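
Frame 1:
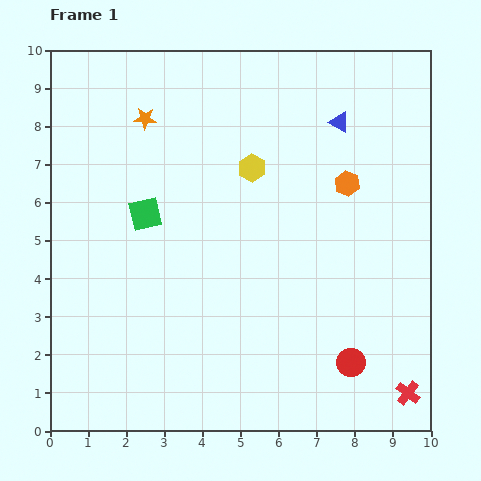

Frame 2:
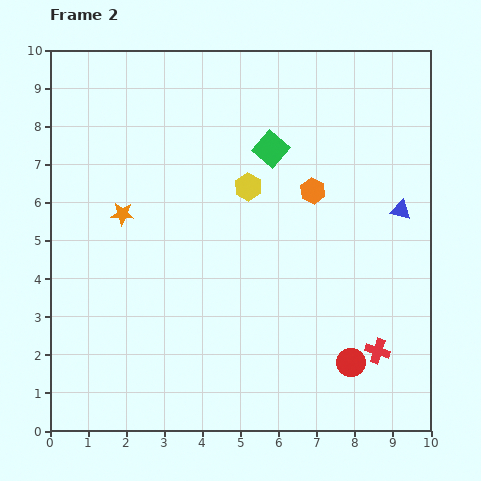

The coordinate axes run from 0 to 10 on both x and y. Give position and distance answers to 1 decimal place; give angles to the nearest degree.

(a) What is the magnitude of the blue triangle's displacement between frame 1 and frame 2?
2.8

The blue triangle moved from (7.6, 8.1) to (9.2, 5.8), a distance of √(1.6² + 2.3²) ≈ 2.8.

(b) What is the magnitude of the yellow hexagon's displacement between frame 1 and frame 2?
0.5

The yellow hexagon moved from (5.3, 6.9) to (5.2, 6.4), a distance of √(0.1² + 0.5²) ≈ 0.5.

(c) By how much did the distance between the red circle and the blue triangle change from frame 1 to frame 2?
-2.1

Distance in frame 1: 6.3. Distance in frame 2: 4.2.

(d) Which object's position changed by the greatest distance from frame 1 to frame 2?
the green square

(moved 3.7; next 2.8)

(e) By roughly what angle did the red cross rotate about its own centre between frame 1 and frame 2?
20° counter-clockwise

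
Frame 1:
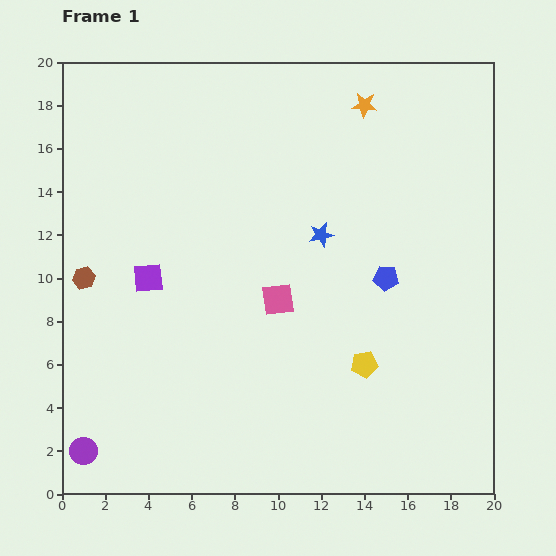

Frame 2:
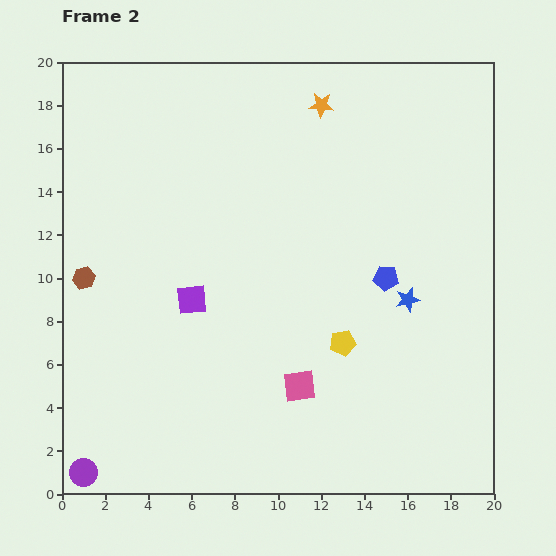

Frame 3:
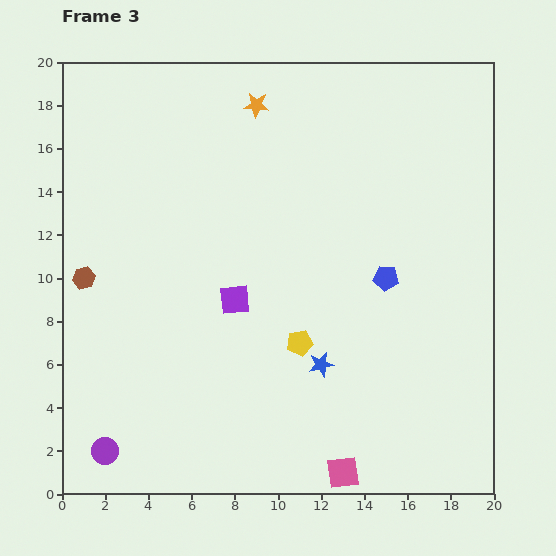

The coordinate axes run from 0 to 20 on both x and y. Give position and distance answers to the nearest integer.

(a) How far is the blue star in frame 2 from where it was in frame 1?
5

The blue star moved from (12, 12) to (16, 9), a distance of √(4² + 3²) ≈ 5.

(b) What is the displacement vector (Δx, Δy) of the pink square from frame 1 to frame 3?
(3, -8)

The pink square was at (10, 9) in frame 1 and (13, 1) in frame 3.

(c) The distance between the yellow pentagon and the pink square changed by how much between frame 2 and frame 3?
+3

Distance in frame 2: 3. Distance in frame 3: 6.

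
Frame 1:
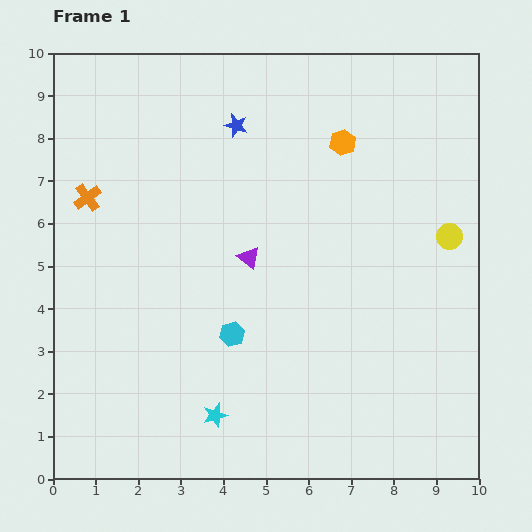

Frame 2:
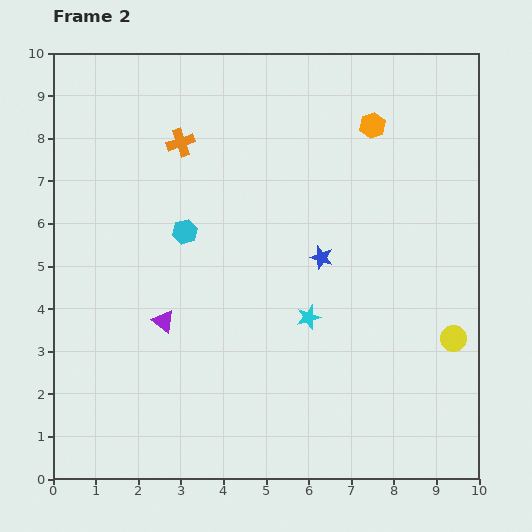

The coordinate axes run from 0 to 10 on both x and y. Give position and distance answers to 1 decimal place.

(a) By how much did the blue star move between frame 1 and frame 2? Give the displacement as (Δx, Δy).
(2.0, -3.1)

The blue star was at (4.3, 8.3) in frame 1 and (6.3, 5.2) in frame 2.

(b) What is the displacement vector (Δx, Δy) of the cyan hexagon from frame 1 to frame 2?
(-1.1, 2.4)

The cyan hexagon was at (4.2, 3.4) in frame 1 and (3.1, 5.8) in frame 2.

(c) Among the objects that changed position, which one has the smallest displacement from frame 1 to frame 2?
the orange hexagon

(moved 0.8)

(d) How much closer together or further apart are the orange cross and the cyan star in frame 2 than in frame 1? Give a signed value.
-0.8

Distance in frame 1: 5.9. Distance in frame 2: 5.1.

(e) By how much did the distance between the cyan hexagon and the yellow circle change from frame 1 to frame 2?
+1.2

Distance in frame 1: 5.6. Distance in frame 2: 6.8.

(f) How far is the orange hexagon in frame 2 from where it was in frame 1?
0.8

The orange hexagon moved from (6.8, 7.9) to (7.5, 8.3), a distance of √(0.7² + 0.4²) ≈ 0.8.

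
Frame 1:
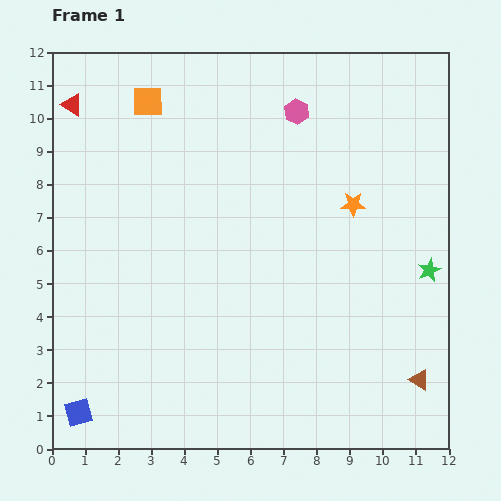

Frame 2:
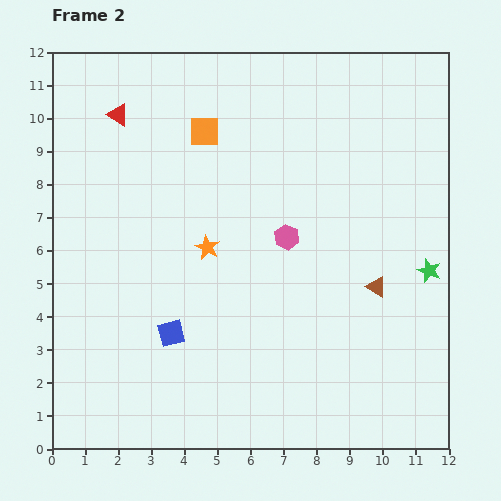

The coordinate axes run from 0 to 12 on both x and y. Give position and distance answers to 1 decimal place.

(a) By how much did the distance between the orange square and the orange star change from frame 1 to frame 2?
-3.4

Distance in frame 1: 6.9. Distance in frame 2: 3.5.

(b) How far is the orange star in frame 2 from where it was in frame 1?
4.6

The orange star moved from (9.1, 7.4) to (4.7, 6.1), a distance of √(4.4² + 1.3²) ≈ 4.6.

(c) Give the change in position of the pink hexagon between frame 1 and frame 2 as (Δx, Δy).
(-0.3, -3.8)

The pink hexagon was at (7.4, 10.2) in frame 1 and (7.1, 6.4) in frame 2.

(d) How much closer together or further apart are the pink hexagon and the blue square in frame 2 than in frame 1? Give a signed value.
-6.7

Distance in frame 1: 11.2. Distance in frame 2: 4.5.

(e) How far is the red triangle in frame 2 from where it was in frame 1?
1.4

The red triangle moved from (0.6, 10.4) to (2.0, 10.1), a distance of √(1.4² + 0.3²) ≈ 1.4.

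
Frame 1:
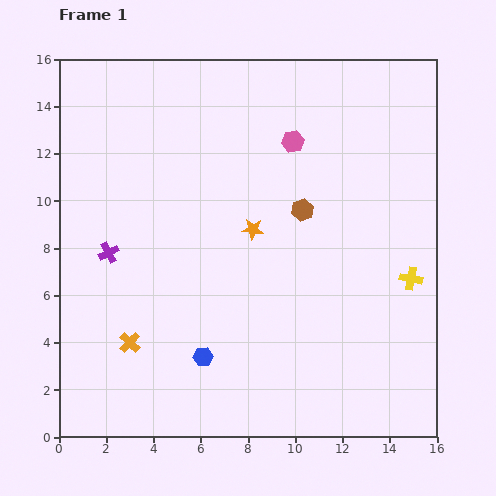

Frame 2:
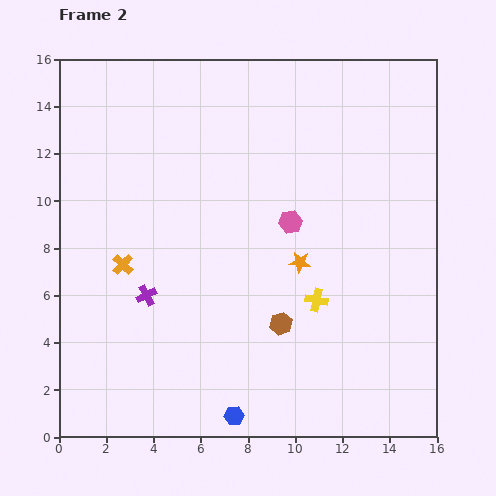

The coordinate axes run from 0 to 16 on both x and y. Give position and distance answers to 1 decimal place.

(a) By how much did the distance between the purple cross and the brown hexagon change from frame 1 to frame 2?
-2.6

Distance in frame 1: 8.4. Distance in frame 2: 5.8.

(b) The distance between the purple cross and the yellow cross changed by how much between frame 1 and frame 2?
-5.6

Distance in frame 1: 12.8. Distance in frame 2: 7.2.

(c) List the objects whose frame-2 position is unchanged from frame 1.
none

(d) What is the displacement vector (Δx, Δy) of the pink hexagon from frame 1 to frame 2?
(-0.1, -3.4)

The pink hexagon was at (9.9, 12.5) in frame 1 and (9.8, 9.1) in frame 2.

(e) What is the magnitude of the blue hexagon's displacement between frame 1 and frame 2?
2.8

The blue hexagon moved from (6.1, 3.4) to (7.4, 0.9), a distance of √(1.3² + 2.5²) ≈ 2.8.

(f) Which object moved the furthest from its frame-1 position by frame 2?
the brown hexagon

(moved 4.9; next 4.1)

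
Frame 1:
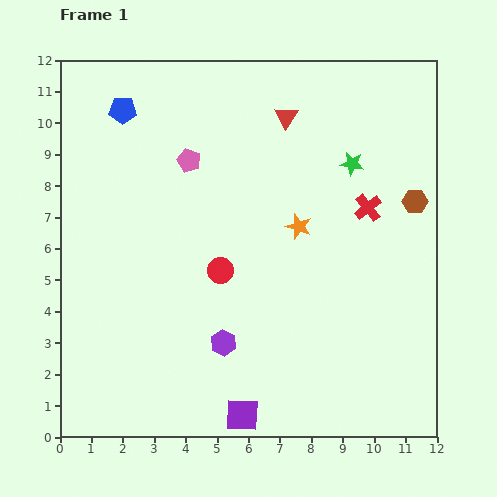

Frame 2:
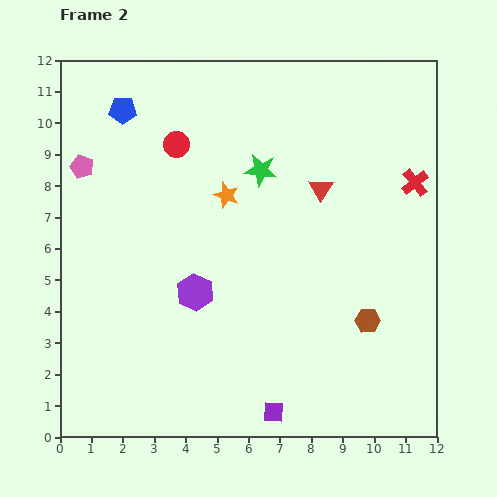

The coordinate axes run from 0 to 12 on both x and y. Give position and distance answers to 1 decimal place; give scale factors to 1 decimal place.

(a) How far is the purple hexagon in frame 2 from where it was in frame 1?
1.8

The purple hexagon moved from (5.2, 3.0) to (4.3, 4.6), a distance of √(0.9² + 1.6²) ≈ 1.8.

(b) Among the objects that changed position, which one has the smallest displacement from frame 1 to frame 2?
the purple square

(moved 1.0)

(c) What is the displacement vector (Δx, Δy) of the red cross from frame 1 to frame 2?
(1.5, 0.8)

The red cross was at (9.8, 7.3) in frame 1 and (11.3, 8.1) in frame 2.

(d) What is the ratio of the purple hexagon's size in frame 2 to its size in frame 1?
1.4×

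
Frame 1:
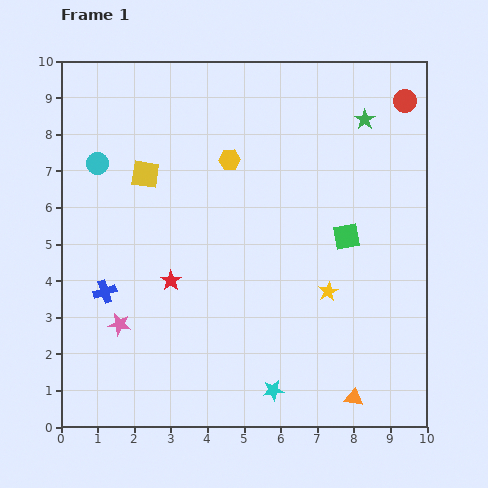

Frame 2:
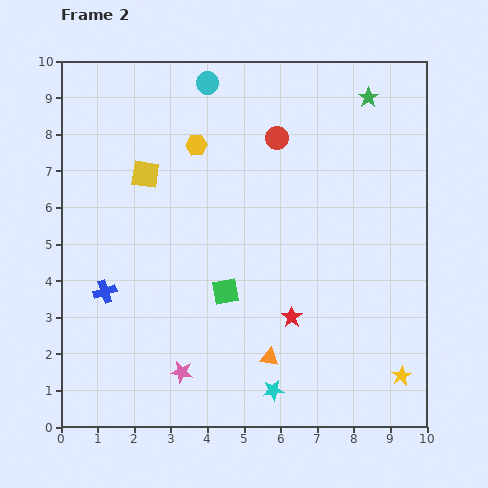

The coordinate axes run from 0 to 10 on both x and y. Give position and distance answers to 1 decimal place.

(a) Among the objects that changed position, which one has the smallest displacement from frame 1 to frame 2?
the green star

(moved 0.6)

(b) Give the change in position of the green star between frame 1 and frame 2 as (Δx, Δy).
(0.1, 0.6)

The green star was at (8.3, 8.4) in frame 1 and (8.4, 9.0) in frame 2.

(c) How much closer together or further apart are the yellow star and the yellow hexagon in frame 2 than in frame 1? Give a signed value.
+3.9

Distance in frame 1: 4.5. Distance in frame 2: 8.4.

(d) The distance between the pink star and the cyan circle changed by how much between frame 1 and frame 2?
+3.5

Distance in frame 1: 4.4. Distance in frame 2: 7.9.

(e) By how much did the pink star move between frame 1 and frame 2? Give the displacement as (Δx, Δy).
(1.7, -1.3)

The pink star was at (1.6, 2.8) in frame 1 and (3.3, 1.5) in frame 2.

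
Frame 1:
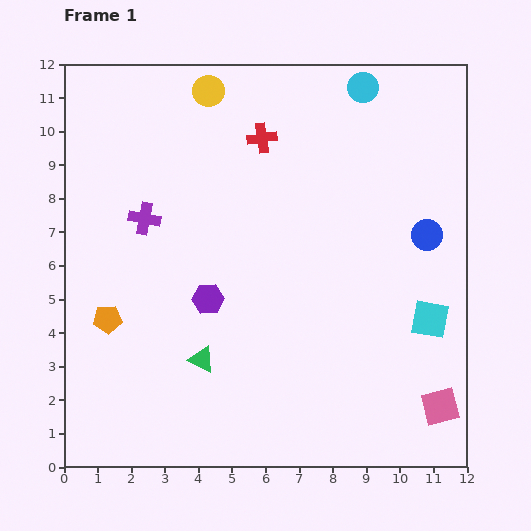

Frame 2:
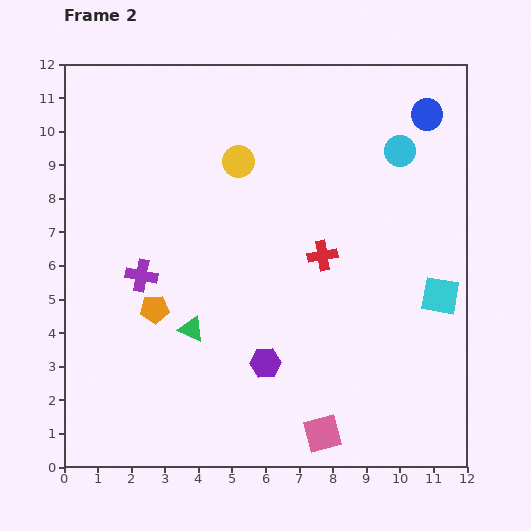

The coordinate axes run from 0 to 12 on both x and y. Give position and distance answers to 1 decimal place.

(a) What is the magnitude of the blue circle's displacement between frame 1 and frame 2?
3.6

The blue circle moved from (10.8, 6.9) to (10.8, 10.5), a distance of √(0.0² + 3.6²) ≈ 3.6.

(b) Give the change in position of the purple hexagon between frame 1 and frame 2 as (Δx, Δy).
(1.7, -1.9)

The purple hexagon was at (4.3, 5.0) in frame 1 and (6.0, 3.1) in frame 2.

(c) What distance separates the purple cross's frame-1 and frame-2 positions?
1.7

The purple cross moved from (2.4, 7.4) to (2.3, 5.7), a distance of √(0.1² + 1.7²) ≈ 1.7.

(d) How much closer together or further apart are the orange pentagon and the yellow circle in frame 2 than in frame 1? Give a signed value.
-2.3

Distance in frame 1: 7.4. Distance in frame 2: 5.1.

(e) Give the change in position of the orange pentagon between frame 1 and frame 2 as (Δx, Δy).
(1.4, 0.3)

The orange pentagon was at (1.3, 4.4) in frame 1 and (2.7, 4.7) in frame 2.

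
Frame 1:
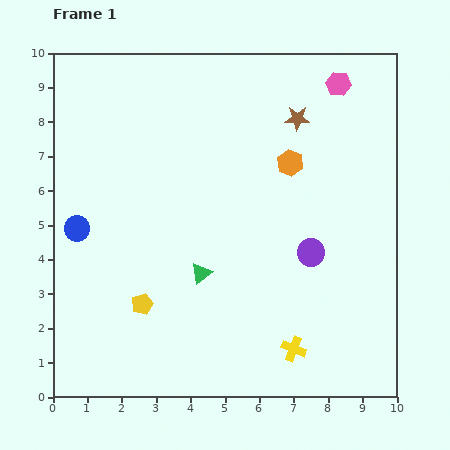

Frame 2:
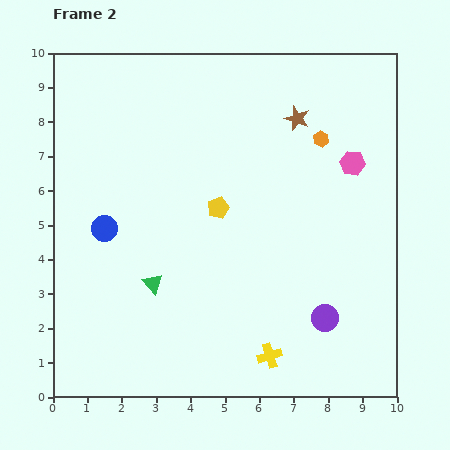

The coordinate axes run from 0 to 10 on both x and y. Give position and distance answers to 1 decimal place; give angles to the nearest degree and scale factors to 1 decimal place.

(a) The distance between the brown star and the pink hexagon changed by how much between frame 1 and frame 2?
+0.5

Distance in frame 1: 1.6. Distance in frame 2: 2.1.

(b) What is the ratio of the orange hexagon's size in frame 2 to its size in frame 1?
0.6×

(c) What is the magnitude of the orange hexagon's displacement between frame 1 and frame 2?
1.1

The orange hexagon moved from (6.9, 6.8) to (7.8, 7.5), a distance of √(0.9² + 0.7²) ≈ 1.1.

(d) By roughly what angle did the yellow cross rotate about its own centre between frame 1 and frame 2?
39° counter-clockwise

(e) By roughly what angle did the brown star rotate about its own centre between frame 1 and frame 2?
17° clockwise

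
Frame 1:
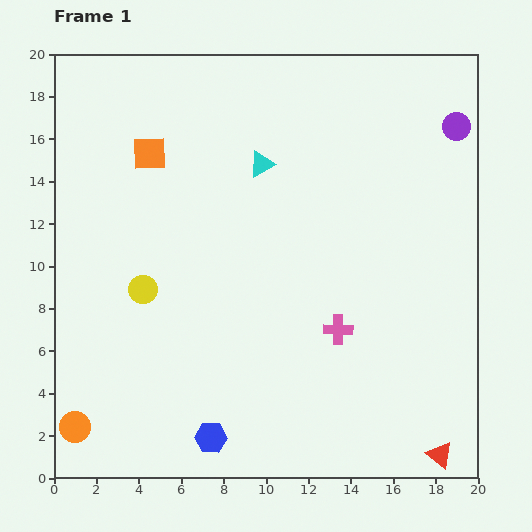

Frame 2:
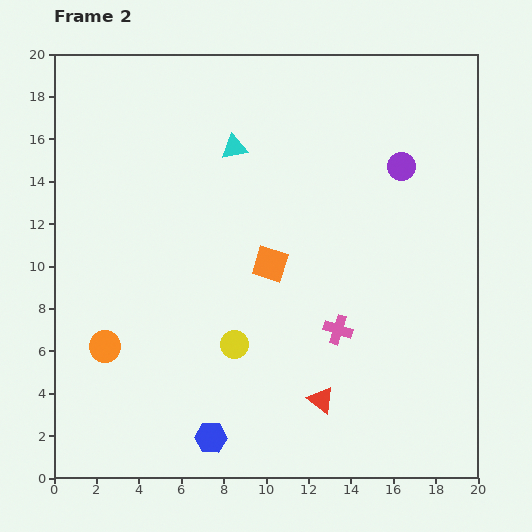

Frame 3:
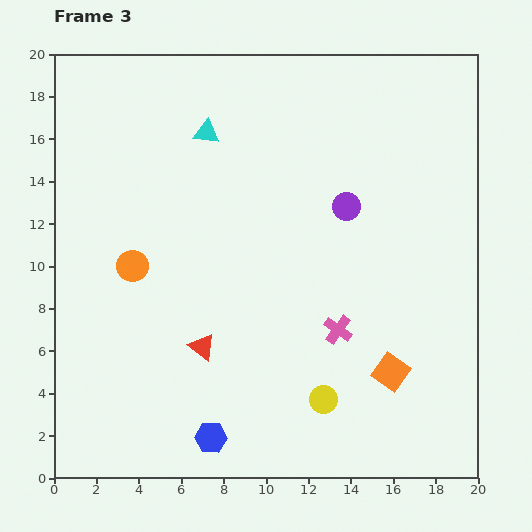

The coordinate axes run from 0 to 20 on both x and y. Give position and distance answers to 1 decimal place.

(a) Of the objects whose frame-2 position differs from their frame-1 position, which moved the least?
the cyan triangle

(moved 1.5)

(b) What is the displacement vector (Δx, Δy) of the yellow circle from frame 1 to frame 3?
(8.5, -5.2)

The yellow circle was at (4.2, 8.9) in frame 1 and (12.7, 3.7) in frame 3.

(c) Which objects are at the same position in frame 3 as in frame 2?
the blue hexagon, the pink cross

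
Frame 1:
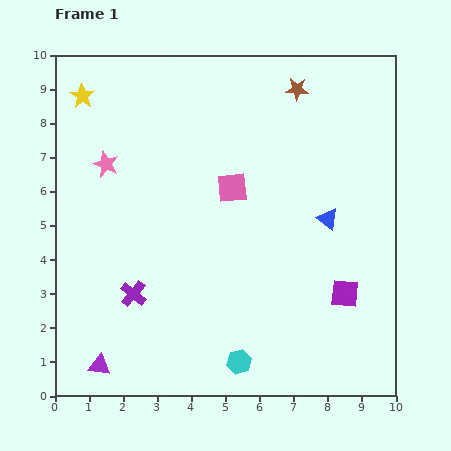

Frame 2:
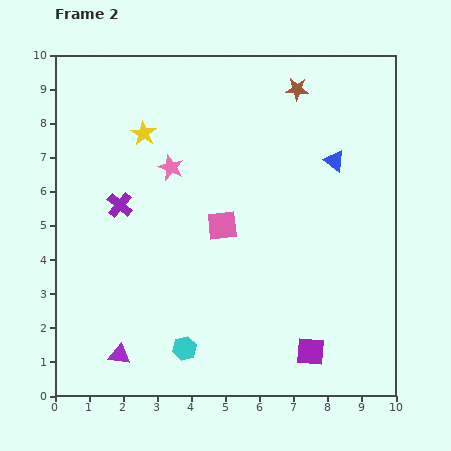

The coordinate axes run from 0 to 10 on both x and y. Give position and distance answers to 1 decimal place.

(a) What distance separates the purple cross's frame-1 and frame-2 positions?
2.6

The purple cross moved from (2.3, 3.0) to (1.9, 5.6), a distance of √(0.4² + 2.6²) ≈ 2.6.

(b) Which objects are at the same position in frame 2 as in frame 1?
the brown star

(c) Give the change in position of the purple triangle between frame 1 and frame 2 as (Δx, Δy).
(0.6, 0.3)

The purple triangle was at (1.3, 0.9) in frame 1 and (1.9, 1.2) in frame 2.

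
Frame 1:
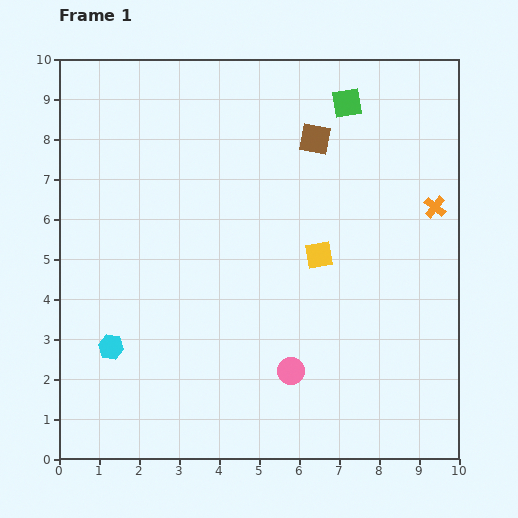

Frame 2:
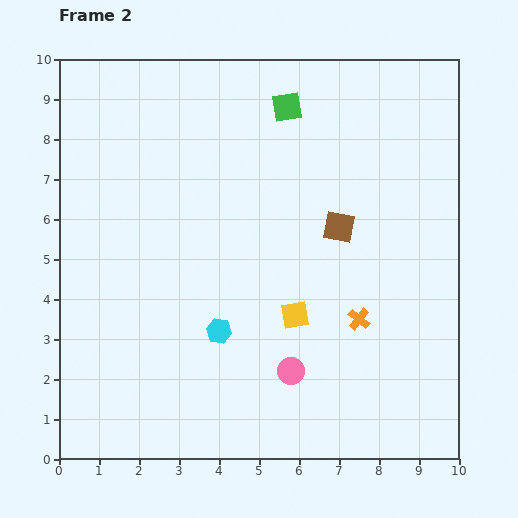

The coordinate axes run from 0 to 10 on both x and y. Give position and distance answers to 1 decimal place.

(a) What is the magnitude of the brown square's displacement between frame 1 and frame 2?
2.3

The brown square moved from (6.4, 8.0) to (7.0, 5.8), a distance of √(0.6² + 2.2²) ≈ 2.3.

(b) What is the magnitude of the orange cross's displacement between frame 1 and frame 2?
3.4

The orange cross moved from (9.4, 6.3) to (7.5, 3.5), a distance of √(1.9² + 2.8²) ≈ 3.4.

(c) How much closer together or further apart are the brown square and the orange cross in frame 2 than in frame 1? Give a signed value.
-1.0

Distance in frame 1: 3.4. Distance in frame 2: 2.4.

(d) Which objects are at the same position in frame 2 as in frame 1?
the pink circle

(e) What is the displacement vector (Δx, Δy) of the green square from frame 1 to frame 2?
(-1.5, -0.1)

The green square was at (7.2, 8.9) in frame 1 and (5.7, 8.8) in frame 2.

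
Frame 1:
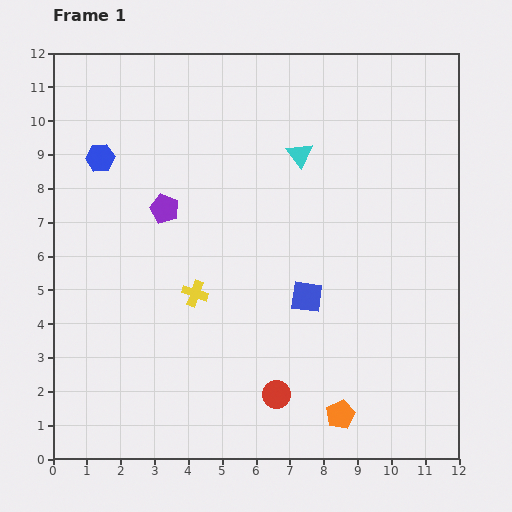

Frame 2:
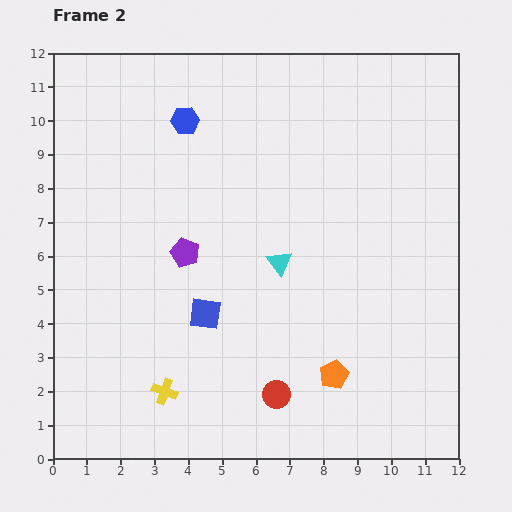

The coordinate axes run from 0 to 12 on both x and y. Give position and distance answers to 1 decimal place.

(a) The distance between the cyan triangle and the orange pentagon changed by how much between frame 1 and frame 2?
-4.1

Distance in frame 1: 7.8. Distance in frame 2: 3.7.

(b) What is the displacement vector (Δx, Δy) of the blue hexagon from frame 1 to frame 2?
(2.5, 1.1)

The blue hexagon was at (1.4, 8.9) in frame 1 and (3.9, 10.0) in frame 2.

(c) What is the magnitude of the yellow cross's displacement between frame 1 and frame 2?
3.0

The yellow cross moved from (4.2, 4.9) to (3.3, 2.0), a distance of √(0.9² + 2.9²) ≈ 3.0.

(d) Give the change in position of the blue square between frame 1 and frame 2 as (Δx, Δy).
(-3.0, -0.5)

The blue square was at (7.5, 4.8) in frame 1 and (4.5, 4.3) in frame 2.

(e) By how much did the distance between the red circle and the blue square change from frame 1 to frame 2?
+0.2

Distance in frame 1: 3.0. Distance in frame 2: 3.2.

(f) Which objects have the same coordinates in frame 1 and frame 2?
the red circle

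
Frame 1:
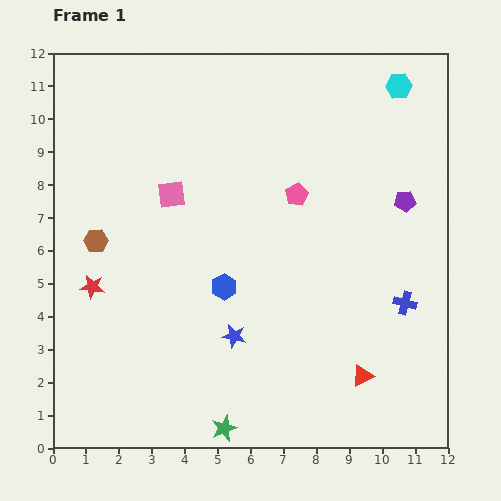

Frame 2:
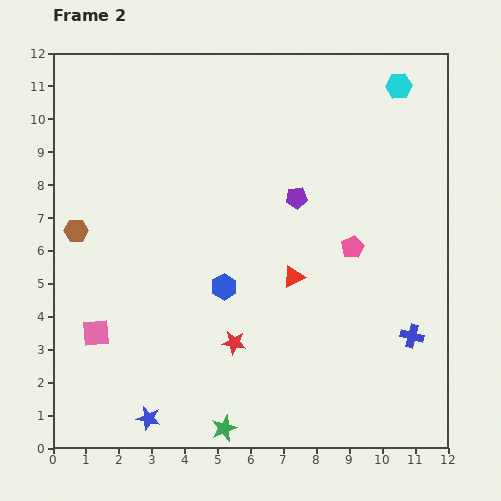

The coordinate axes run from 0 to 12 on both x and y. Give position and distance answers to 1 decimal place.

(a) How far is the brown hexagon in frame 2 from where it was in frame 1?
0.7

The brown hexagon moved from (1.3, 6.3) to (0.7, 6.6), a distance of √(0.6² + 0.3²) ≈ 0.7.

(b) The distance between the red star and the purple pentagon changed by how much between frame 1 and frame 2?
-5.0

Distance in frame 1: 9.8. Distance in frame 2: 4.8.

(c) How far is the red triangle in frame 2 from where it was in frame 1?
3.7

The red triangle moved from (9.4, 2.2) to (7.3, 5.2), a distance of √(2.1² + 3.0²) ≈ 3.7.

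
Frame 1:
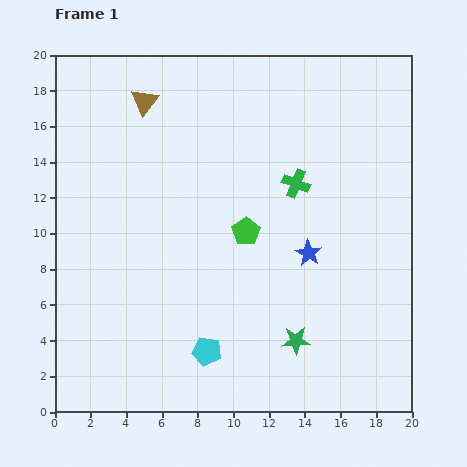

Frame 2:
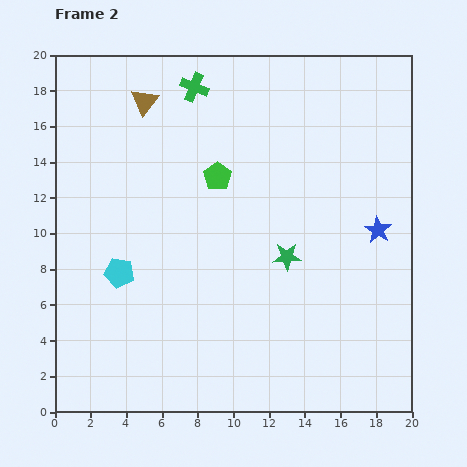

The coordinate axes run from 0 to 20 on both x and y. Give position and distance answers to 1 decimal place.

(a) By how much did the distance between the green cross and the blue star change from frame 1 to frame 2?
+9.0

Distance in frame 1: 4.0. Distance in frame 2: 13.0.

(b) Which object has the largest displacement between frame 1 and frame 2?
the green cross

(moved 7.9; next 6.6)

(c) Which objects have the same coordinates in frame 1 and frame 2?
the brown triangle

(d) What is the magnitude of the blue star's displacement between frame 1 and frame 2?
4.1

The blue star moved from (14.2, 8.9) to (18.1, 10.2), a distance of √(3.9² + 1.3²) ≈ 4.1.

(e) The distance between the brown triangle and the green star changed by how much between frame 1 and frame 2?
-4.1

Distance in frame 1: 15.9. Distance in frame 2: 11.8.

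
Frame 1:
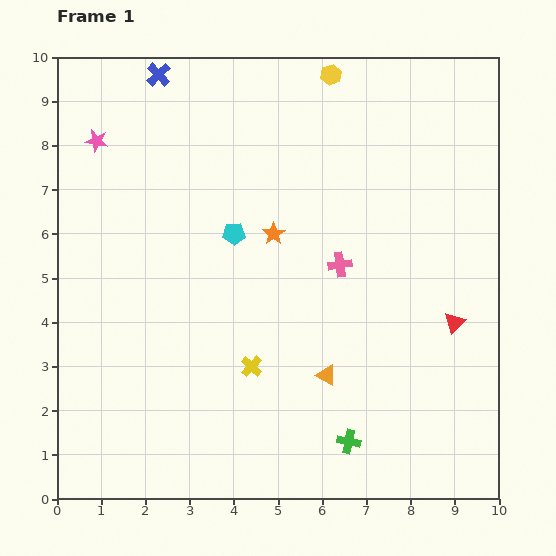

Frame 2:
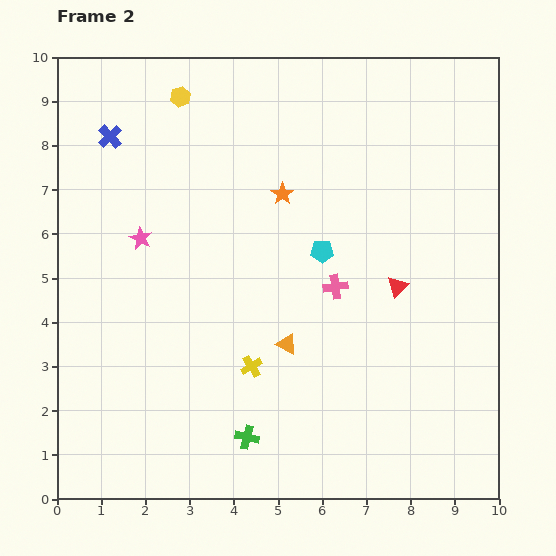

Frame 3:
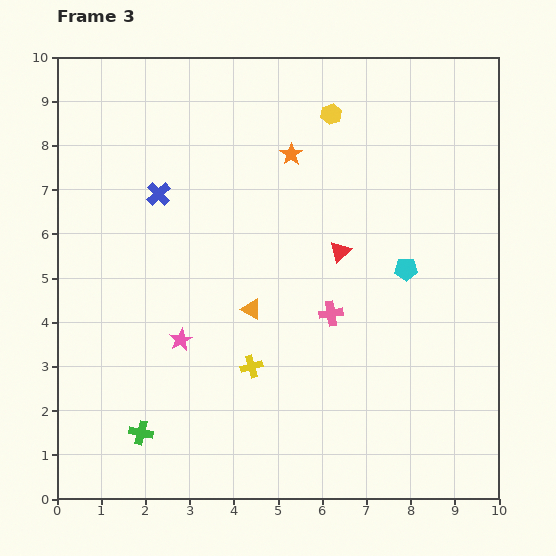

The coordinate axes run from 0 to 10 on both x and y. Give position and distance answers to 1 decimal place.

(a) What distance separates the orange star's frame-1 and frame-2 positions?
0.9

The orange star moved from (4.9, 6.0) to (5.1, 6.9), a distance of √(0.2² + 0.9²) ≈ 0.9.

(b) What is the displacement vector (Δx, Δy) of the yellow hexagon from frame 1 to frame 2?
(-3.4, -0.5)

The yellow hexagon was at (6.2, 9.6) in frame 1 and (2.8, 9.1) in frame 2.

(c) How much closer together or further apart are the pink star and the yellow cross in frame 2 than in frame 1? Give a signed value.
-2.4

Distance in frame 1: 6.2. Distance in frame 2: 3.8.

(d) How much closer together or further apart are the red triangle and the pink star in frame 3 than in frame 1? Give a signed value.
-5.0

Distance in frame 1: 9.1. Distance in frame 3: 4.1.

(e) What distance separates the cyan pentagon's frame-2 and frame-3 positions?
1.9

The cyan pentagon moved from (6.0, 5.6) to (7.9, 5.2), a distance of √(1.9² + 0.4²) ≈ 1.9.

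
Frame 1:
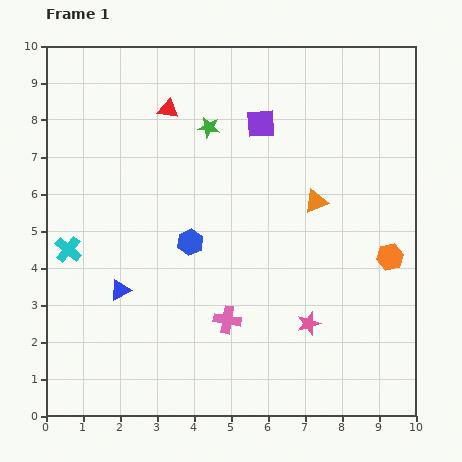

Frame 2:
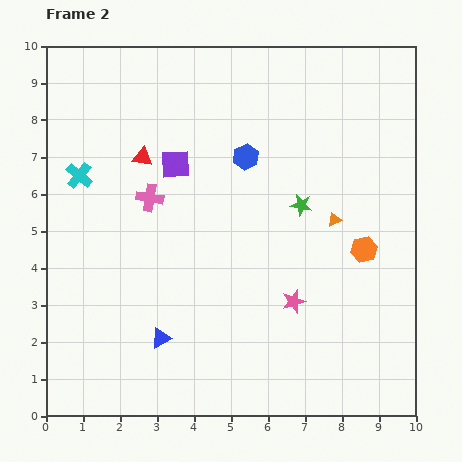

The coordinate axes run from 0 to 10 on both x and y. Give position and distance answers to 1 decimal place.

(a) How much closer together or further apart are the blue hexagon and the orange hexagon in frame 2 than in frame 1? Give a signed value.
-1.3

Distance in frame 1: 5.4. Distance in frame 2: 4.1.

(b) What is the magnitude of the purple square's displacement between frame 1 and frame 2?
2.5

The purple square moved from (5.8, 7.9) to (3.5, 6.8), a distance of √(2.3² + 1.1²) ≈ 2.5.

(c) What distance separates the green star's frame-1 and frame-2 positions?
3.3

The green star moved from (4.4, 7.8) to (6.9, 5.7), a distance of √(2.5² + 2.1²) ≈ 3.3.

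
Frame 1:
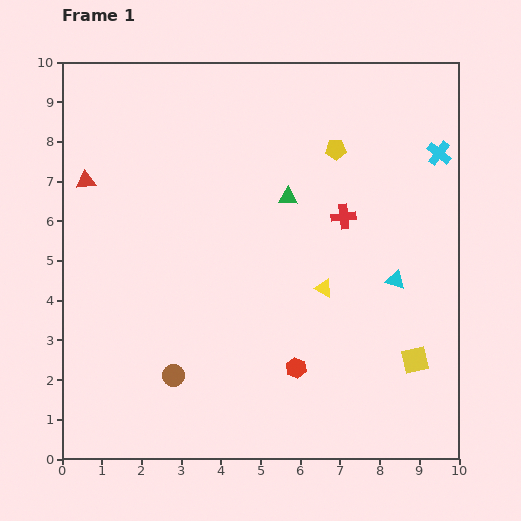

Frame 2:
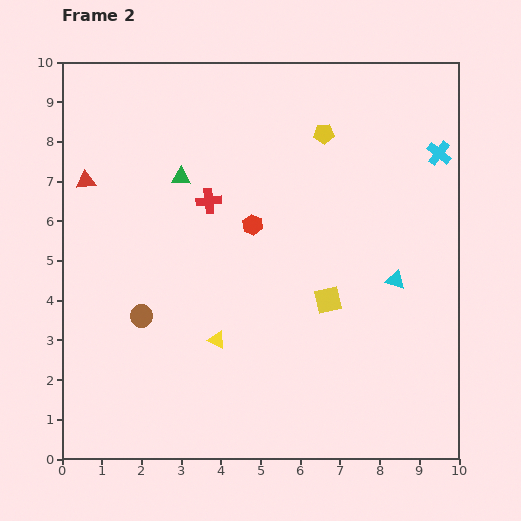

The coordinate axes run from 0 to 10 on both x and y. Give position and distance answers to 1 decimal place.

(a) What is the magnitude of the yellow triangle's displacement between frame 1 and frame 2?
3.0

The yellow triangle moved from (6.6, 4.3) to (3.9, 3.0), a distance of √(2.7² + 1.3²) ≈ 3.0.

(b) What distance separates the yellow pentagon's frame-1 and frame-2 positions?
0.5

The yellow pentagon moved from (6.9, 7.8) to (6.6, 8.2), a distance of √(0.3² + 0.4²) ≈ 0.5.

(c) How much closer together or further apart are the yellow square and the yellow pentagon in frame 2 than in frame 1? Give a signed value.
-1.5

Distance in frame 1: 5.7. Distance in frame 2: 4.2.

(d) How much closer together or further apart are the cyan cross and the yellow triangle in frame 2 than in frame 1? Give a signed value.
+2.8

Distance in frame 1: 4.5. Distance in frame 2: 7.3.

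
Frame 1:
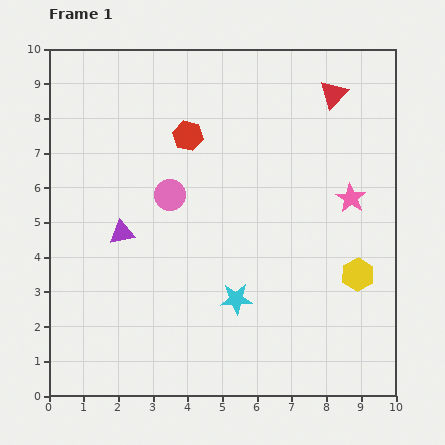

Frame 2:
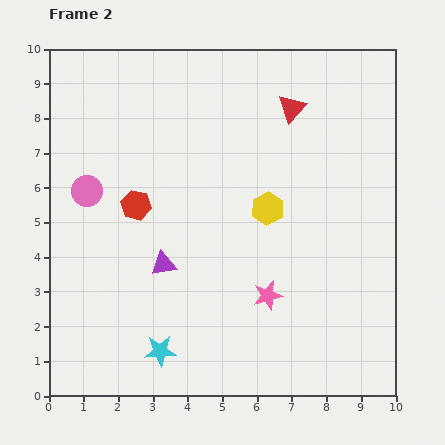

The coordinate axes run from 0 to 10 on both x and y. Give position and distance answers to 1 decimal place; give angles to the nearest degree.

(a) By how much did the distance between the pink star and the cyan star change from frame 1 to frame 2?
-0.9

Distance in frame 1: 4.4. Distance in frame 2: 3.5.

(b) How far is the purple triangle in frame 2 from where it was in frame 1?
1.5

The purple triangle moved from (2.1, 4.7) to (3.3, 3.8), a distance of √(1.2² + 0.9²) ≈ 1.5.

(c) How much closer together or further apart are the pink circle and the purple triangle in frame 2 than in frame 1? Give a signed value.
+1.2

Distance in frame 1: 1.8. Distance in frame 2: 3.0.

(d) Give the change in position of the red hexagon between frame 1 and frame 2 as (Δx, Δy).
(-1.5, -2.0)

The red hexagon was at (4.0, 7.5) in frame 1 and (2.5, 5.5) in frame 2.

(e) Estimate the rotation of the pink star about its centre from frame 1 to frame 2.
25° clockwise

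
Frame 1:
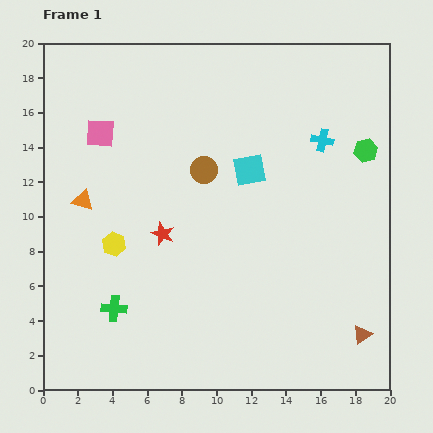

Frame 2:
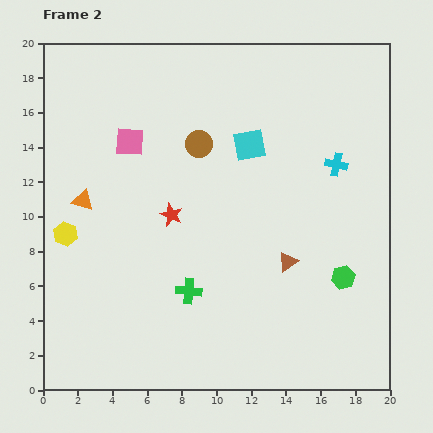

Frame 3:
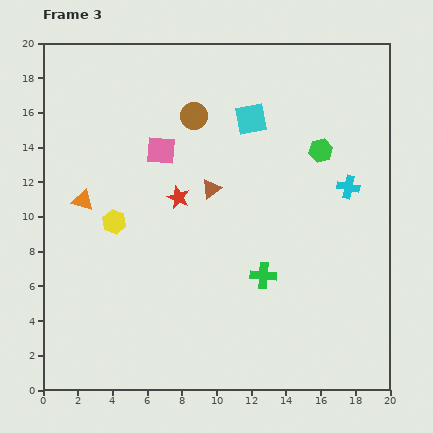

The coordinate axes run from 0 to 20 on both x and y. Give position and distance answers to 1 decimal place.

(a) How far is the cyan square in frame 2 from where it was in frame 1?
1.4

The cyan square moved from (11.9, 12.7) to (11.9, 14.1), a distance of √(0.0² + 1.4²) ≈ 1.4.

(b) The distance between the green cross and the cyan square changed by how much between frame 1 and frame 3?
-2.2

Distance in frame 1: 11.2. Distance in frame 3: 9.0.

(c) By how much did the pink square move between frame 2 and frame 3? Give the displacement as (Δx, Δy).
(1.8, -0.5)

The pink square was at (5.0, 14.3) in frame 2 and (6.8, 13.8) in frame 3.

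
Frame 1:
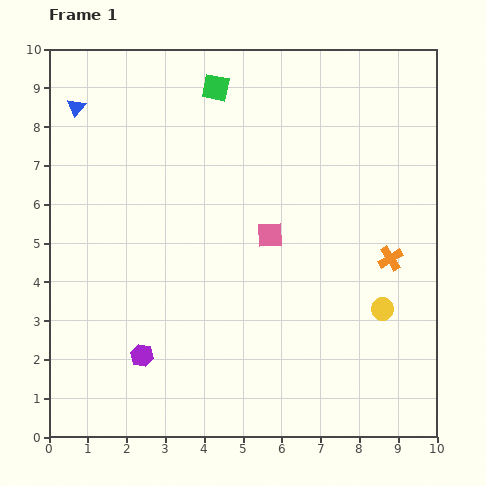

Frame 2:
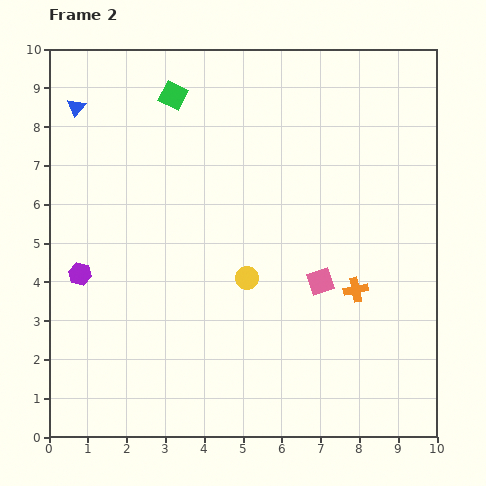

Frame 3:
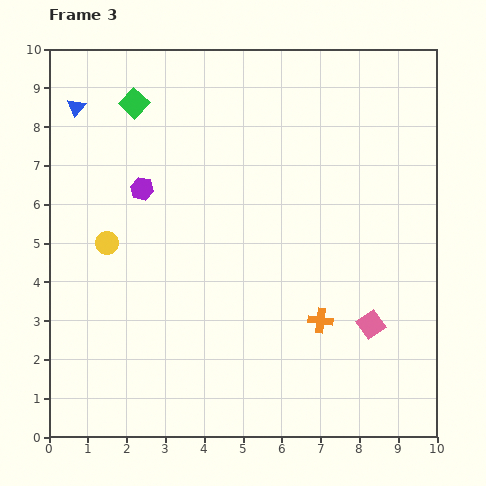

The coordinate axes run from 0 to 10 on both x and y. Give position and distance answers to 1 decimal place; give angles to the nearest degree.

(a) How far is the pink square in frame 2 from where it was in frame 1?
1.8

The pink square moved from (5.7, 5.2) to (7.0, 4.0), a distance of √(1.3² + 1.2²) ≈ 1.8.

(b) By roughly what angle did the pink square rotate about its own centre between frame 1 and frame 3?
33° counter-clockwise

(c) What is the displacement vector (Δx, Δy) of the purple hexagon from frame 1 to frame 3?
(0.0, 4.3)

The purple hexagon was at (2.4, 2.1) in frame 1 and (2.4, 6.4) in frame 3.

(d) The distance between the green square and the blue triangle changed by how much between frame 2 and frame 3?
-1.0

Distance in frame 2: 2.5. Distance in frame 3: 1.5.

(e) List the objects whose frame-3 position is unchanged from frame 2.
the blue triangle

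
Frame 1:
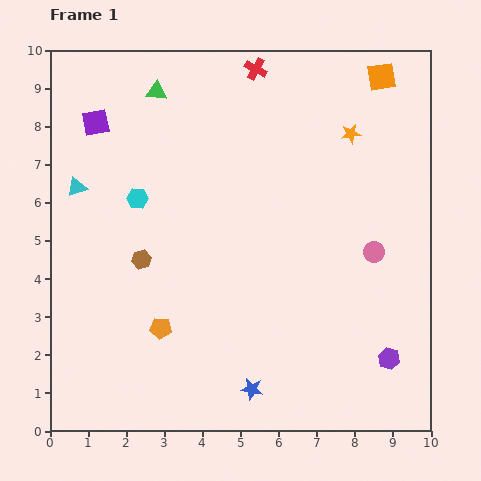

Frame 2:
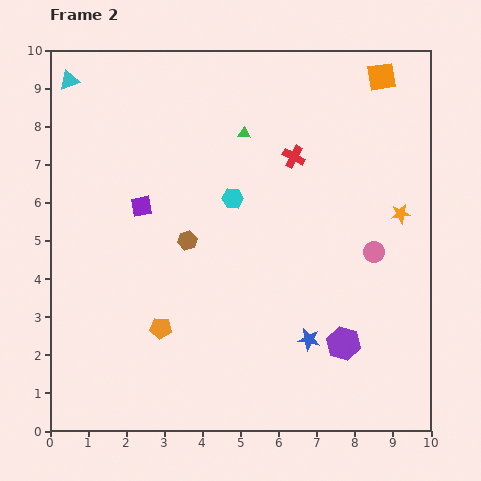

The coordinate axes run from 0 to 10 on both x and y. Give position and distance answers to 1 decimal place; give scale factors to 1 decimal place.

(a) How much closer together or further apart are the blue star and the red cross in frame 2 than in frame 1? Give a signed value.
-3.6

Distance in frame 1: 8.4. Distance in frame 2: 4.8.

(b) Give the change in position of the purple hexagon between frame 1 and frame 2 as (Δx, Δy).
(-1.2, 0.4)

The purple hexagon was at (8.9, 1.9) in frame 1 and (7.7, 2.3) in frame 2.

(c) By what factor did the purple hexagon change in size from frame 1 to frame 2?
1.5×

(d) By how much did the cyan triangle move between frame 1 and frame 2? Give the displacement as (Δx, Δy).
(-0.2, 2.8)

The cyan triangle was at (0.7, 6.4) in frame 1 and (0.5, 9.2) in frame 2.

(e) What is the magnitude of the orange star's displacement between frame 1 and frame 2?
2.5

The orange star moved from (7.9, 7.8) to (9.2, 5.7), a distance of √(1.3² + 2.1²) ≈ 2.5.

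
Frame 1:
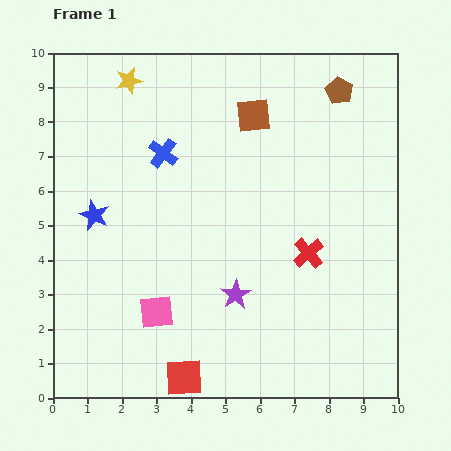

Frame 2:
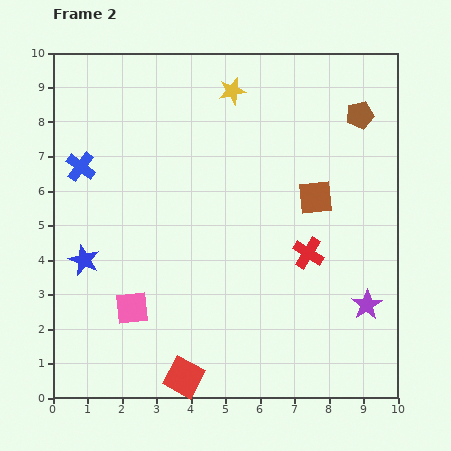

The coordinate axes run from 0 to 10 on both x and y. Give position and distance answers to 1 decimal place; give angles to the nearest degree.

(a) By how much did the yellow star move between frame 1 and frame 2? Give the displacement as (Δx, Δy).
(3.0, -0.3)

The yellow star was at (2.2, 9.2) in frame 1 and (5.2, 8.9) in frame 2.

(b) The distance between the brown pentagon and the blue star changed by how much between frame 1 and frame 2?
+1.0

Distance in frame 1: 8.0. Distance in frame 2: 9.0.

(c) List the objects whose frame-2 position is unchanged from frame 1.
the red cross, the red square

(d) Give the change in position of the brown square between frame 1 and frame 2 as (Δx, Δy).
(1.8, -2.4)

The brown square was at (5.8, 8.2) in frame 1 and (7.6, 5.8) in frame 2.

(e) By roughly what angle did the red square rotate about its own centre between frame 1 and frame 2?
31° clockwise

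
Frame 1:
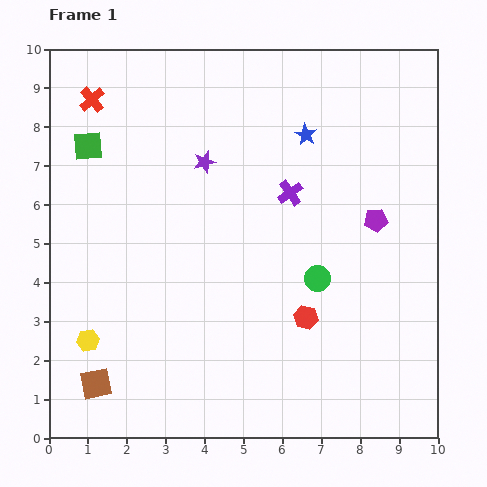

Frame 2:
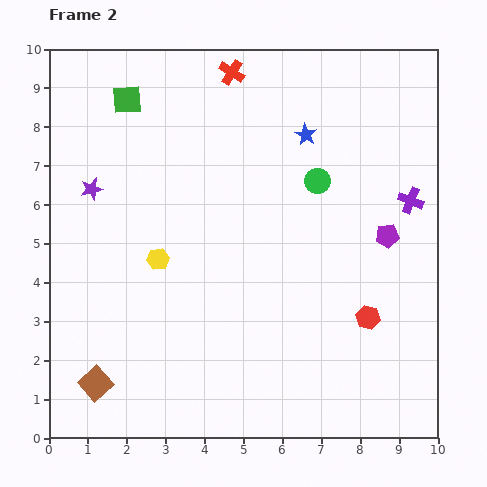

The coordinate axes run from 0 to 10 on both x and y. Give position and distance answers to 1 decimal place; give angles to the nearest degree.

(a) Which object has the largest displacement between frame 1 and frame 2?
the red cross

(moved 3.7; next 3.1)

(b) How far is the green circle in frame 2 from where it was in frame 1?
2.5

The green circle moved from (6.9, 4.1) to (6.9, 6.6), a distance of √(0.0² + 2.5²) ≈ 2.5.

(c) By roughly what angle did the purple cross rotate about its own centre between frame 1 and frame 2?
34° counter-clockwise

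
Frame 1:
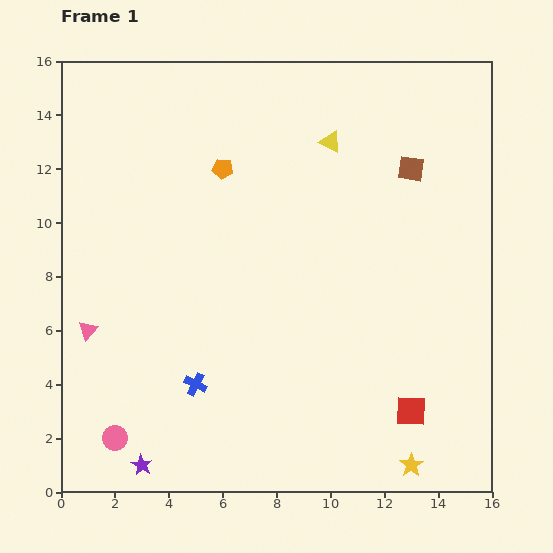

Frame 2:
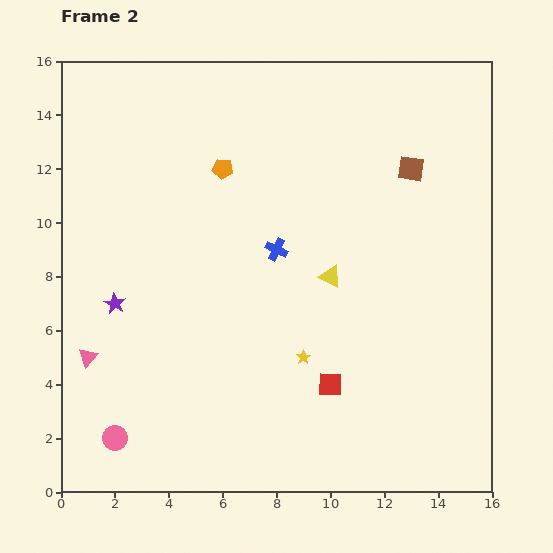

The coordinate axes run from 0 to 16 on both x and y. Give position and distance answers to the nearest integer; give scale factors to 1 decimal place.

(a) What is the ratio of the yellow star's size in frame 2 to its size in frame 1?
0.6×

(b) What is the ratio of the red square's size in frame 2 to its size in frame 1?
0.8×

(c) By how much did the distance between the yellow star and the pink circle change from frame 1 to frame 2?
-3

Distance in frame 1: 11. Distance in frame 2: 8.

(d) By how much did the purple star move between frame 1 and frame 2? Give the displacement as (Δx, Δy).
(-1, 6)

The purple star was at (3, 1) in frame 1 and (2, 7) in frame 2.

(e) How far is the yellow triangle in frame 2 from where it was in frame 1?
5

The yellow triangle moved from (10, 13) to (10, 8), a distance of √(0² + 5²) ≈ 5.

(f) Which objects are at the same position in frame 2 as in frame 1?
the pink circle, the orange pentagon, the brown square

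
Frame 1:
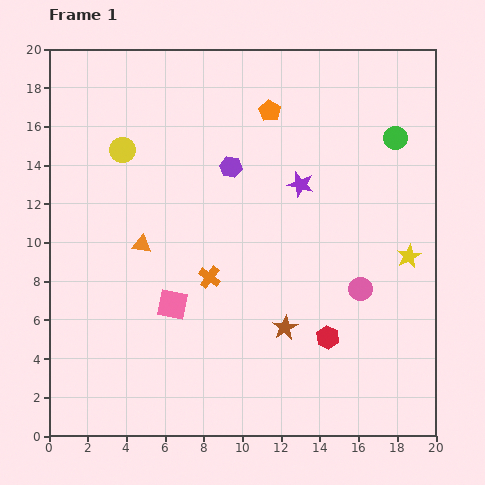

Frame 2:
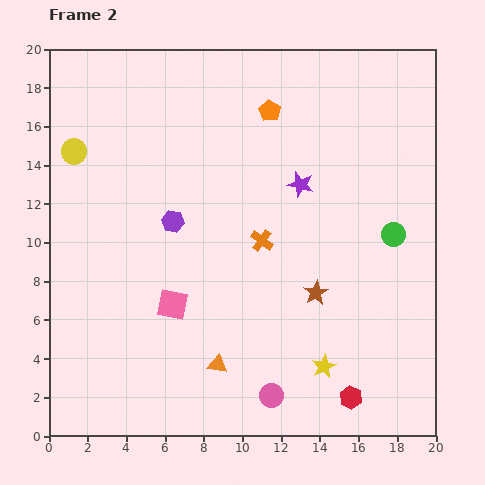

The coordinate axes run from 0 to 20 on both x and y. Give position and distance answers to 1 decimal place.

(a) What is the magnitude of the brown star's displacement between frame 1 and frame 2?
2.4

The brown star moved from (12.2, 5.6) to (13.8, 7.4), a distance of √(1.6² + 1.8²) ≈ 2.4.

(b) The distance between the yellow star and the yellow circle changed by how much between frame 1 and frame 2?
+1.2

Distance in frame 1: 15.8. Distance in frame 2: 17.0.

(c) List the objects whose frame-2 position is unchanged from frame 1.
the purple star, the pink square, the orange pentagon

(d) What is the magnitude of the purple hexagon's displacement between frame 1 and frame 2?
4.1

The purple hexagon moved from (9.4, 13.9) to (6.4, 11.1), a distance of √(3.0² + 2.8²) ≈ 4.1.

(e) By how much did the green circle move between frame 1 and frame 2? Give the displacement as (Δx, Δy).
(-0.1, -5.0)

The green circle was at (17.9, 15.4) in frame 1 and (17.8, 10.4) in frame 2.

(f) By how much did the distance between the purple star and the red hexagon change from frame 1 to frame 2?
+3.3

Distance in frame 1: 8.0. Distance in frame 2: 11.3.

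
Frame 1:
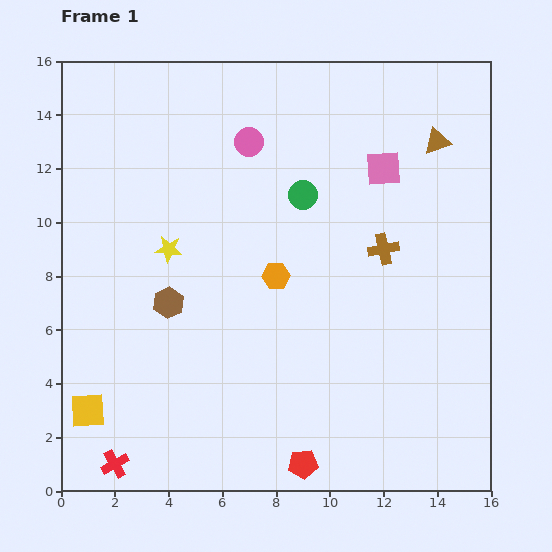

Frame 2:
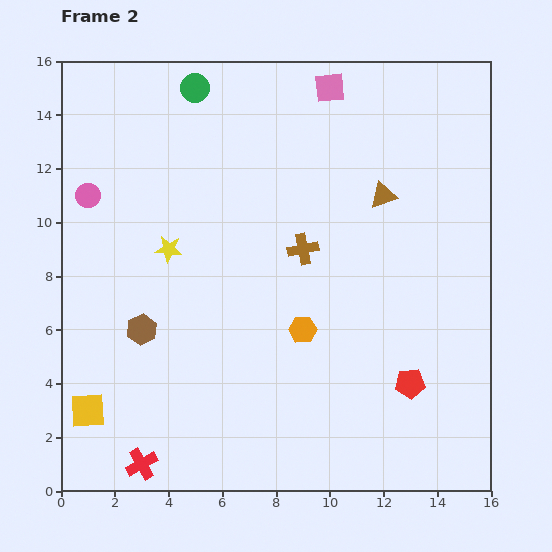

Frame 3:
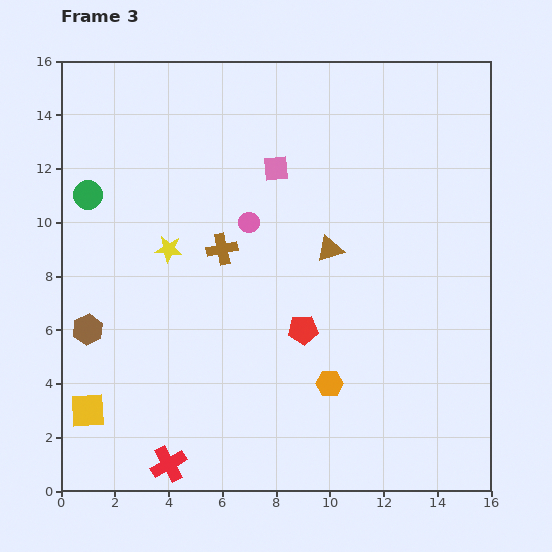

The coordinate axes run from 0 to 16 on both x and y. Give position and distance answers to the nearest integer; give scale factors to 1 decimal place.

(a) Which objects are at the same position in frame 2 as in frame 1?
the yellow star, the yellow square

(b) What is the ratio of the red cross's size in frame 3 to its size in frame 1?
1.3×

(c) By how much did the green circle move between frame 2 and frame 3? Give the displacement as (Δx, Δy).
(-4, -4)

The green circle was at (5, 15) in frame 2 and (1, 11) in frame 3.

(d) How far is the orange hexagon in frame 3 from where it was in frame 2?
2

The orange hexagon moved from (9, 6) to (10, 4), a distance of √(1² + 2²) ≈ 2.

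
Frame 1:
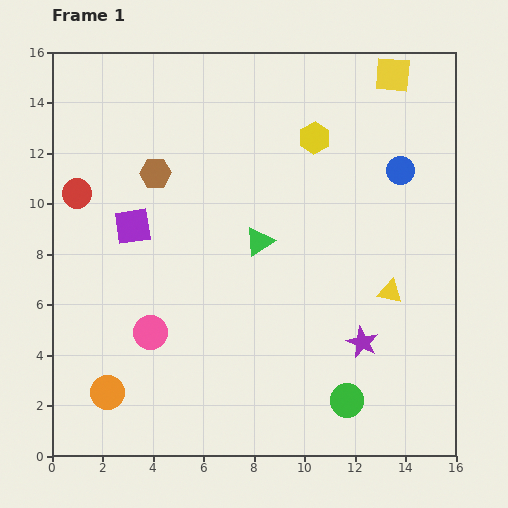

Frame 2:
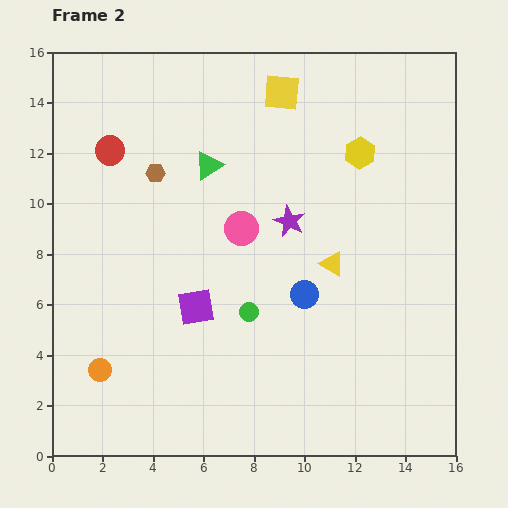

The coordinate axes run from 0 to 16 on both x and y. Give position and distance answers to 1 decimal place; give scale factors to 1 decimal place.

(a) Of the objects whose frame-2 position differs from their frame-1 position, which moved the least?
the orange circle

(moved 0.9)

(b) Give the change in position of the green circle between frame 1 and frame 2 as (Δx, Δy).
(-3.9, 3.5)

The green circle was at (11.7, 2.2) in frame 1 and (7.8, 5.7) in frame 2.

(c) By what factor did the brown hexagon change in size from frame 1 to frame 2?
0.6×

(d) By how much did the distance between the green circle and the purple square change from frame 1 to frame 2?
-8.8

Distance in frame 1: 10.9. Distance in frame 2: 2.1.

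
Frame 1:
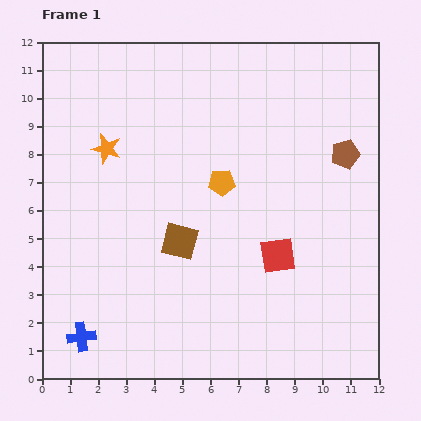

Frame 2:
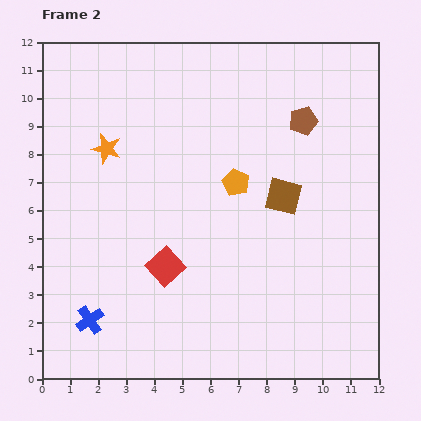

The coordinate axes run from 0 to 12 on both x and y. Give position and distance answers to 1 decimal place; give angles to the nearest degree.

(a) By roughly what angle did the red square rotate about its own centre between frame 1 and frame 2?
33° counter-clockwise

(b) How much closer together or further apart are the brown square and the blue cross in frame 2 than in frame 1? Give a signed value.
+3.3

Distance in frame 1: 4.9. Distance in frame 2: 8.2.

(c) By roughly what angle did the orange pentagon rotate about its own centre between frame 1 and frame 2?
28° clockwise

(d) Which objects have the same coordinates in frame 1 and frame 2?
the orange star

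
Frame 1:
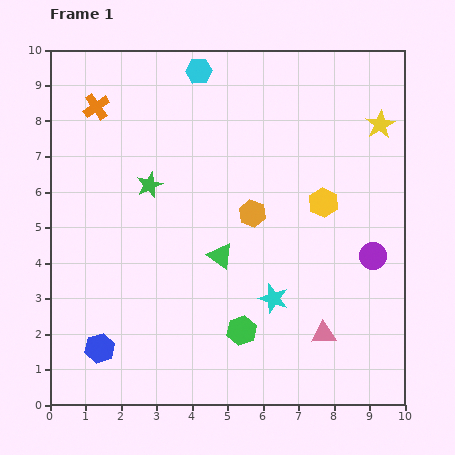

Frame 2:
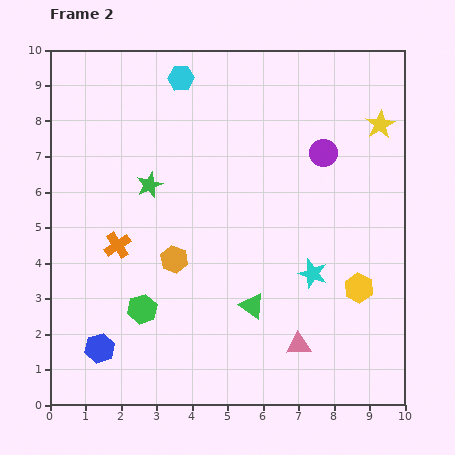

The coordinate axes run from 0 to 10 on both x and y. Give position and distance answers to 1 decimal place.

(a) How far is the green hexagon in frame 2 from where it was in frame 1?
2.9

The green hexagon moved from (5.4, 2.1) to (2.6, 2.7), a distance of √(2.8² + 0.6²) ≈ 2.9.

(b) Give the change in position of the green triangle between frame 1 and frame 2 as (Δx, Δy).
(0.9, -1.4)

The green triangle was at (4.8, 4.2) in frame 1 and (5.7, 2.8) in frame 2.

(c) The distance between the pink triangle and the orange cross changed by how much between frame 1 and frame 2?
-3.3

Distance in frame 1: 9.1. Distance in frame 2: 5.8.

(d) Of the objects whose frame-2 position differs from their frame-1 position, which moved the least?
the cyan hexagon

(moved 0.5)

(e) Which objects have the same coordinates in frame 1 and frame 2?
the blue hexagon, the yellow star, the green star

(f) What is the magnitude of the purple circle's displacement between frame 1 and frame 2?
3.2

The purple circle moved from (9.1, 4.2) to (7.7, 7.1), a distance of √(1.4² + 2.9²) ≈ 3.2.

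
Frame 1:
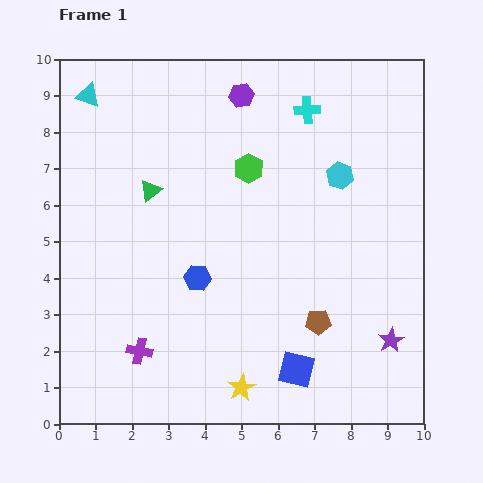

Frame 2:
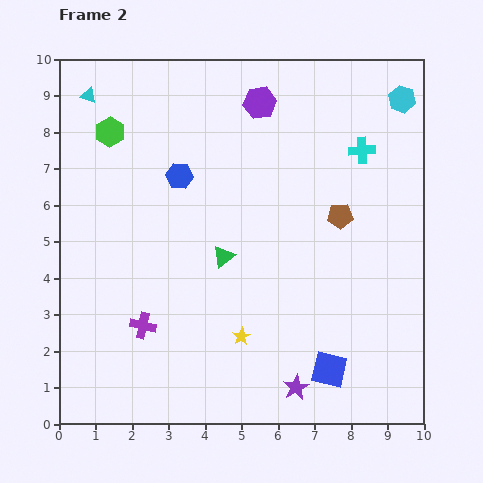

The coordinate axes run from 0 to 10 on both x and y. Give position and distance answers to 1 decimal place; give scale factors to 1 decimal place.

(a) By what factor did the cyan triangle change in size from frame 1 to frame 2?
0.6×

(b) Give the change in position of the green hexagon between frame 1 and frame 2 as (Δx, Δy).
(-3.8, 1.0)

The green hexagon was at (5.2, 7.0) in frame 1 and (1.4, 8.0) in frame 2.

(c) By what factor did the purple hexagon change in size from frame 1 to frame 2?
1.3×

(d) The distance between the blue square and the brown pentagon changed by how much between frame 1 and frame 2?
+2.8

Distance in frame 1: 1.4. Distance in frame 2: 4.2.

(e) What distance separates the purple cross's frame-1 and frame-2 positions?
0.7

The purple cross moved from (2.2, 2.0) to (2.3, 2.7), a distance of √(0.1² + 0.7²) ≈ 0.7.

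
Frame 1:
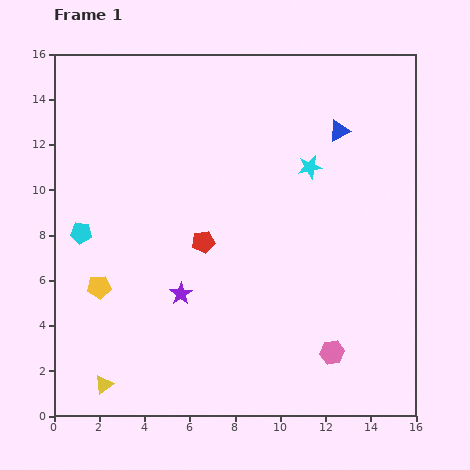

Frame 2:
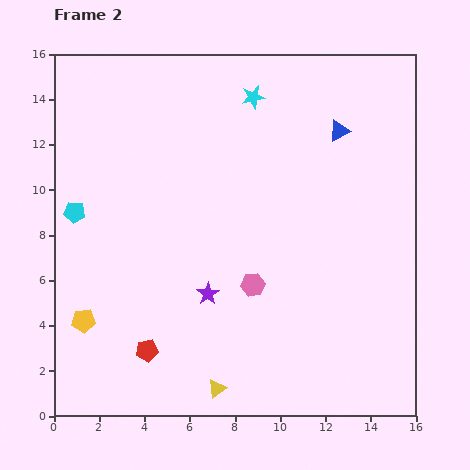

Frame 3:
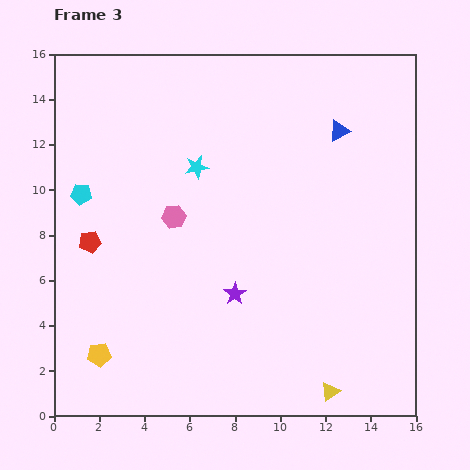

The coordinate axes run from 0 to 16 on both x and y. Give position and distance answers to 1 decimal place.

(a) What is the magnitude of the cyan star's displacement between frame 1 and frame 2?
4.0

The cyan star moved from (11.3, 11.0) to (8.8, 14.1), a distance of √(2.5² + 3.1²) ≈ 4.0.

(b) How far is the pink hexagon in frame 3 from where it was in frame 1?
9.2

The pink hexagon moved from (12.3, 2.8) to (5.3, 8.8), a distance of √(7.0² + 6.0²) ≈ 9.2.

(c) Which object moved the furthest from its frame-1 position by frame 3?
the yellow triangle

(moved 10.0; next 9.2)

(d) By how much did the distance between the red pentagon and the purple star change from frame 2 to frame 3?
+3.1

Distance in frame 2: 3.7. Distance in frame 3: 6.8.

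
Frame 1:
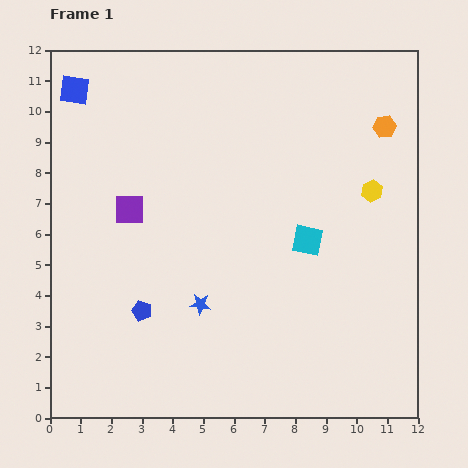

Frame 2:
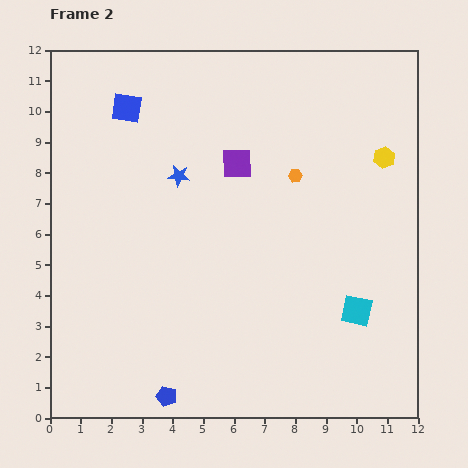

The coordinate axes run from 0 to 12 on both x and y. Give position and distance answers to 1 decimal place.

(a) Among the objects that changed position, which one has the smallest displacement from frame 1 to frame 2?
the yellow hexagon

(moved 1.2)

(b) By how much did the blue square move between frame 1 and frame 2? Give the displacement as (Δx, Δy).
(1.7, -0.6)

The blue square was at (0.8, 10.7) in frame 1 and (2.5, 10.1) in frame 2.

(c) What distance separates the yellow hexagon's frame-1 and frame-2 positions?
1.2

The yellow hexagon moved from (10.5, 7.4) to (10.9, 8.5), a distance of √(0.4² + 1.1²) ≈ 1.2.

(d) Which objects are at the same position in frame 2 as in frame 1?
none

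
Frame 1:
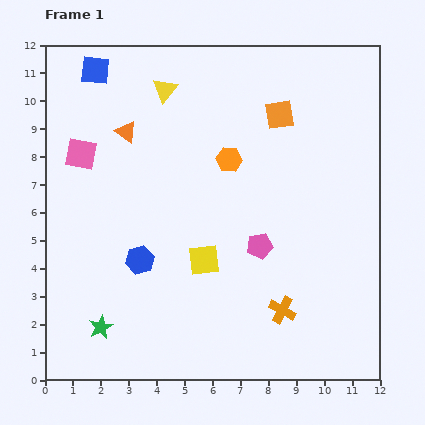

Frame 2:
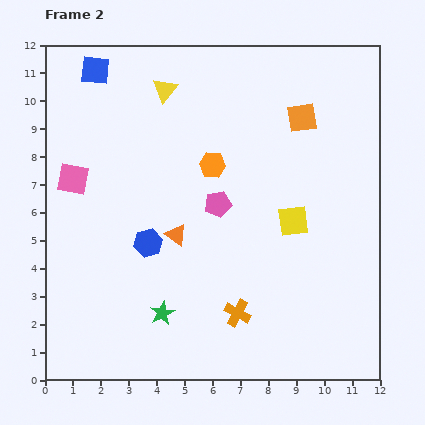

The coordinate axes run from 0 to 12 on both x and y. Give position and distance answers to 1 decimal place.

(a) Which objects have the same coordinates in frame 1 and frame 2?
the yellow triangle, the blue square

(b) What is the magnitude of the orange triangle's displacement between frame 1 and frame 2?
4.1

The orange triangle moved from (2.9, 8.9) to (4.7, 5.2), a distance of √(1.8² + 3.7²) ≈ 4.1.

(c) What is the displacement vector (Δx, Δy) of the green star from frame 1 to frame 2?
(2.2, 0.5)

The green star was at (2.0, 1.9) in frame 1 and (4.2, 2.4) in frame 2.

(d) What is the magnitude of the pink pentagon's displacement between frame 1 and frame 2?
2.1

The pink pentagon moved from (7.7, 4.8) to (6.2, 6.3), a distance of √(1.5² + 1.5²) ≈ 2.1.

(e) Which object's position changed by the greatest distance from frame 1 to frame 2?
the orange triangle

(moved 4.1; next 3.5)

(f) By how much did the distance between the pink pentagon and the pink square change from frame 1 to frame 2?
-1.9

Distance in frame 1: 7.2. Distance in frame 2: 5.3.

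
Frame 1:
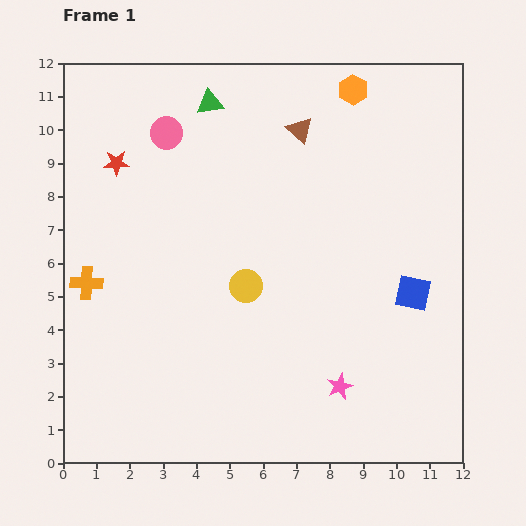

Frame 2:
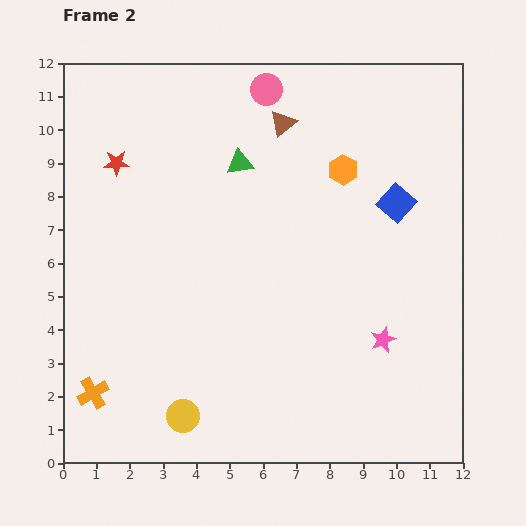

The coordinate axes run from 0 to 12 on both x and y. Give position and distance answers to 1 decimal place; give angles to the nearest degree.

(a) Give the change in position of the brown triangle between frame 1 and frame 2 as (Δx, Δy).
(-0.5, 0.2)

The brown triangle was at (7.1, 10.0) in frame 1 and (6.6, 10.2) in frame 2.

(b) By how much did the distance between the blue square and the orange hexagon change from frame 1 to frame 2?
-4.5

Distance in frame 1: 6.4. Distance in frame 2: 1.9.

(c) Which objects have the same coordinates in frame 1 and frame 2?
the red star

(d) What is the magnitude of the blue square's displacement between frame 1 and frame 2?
2.7

The blue square moved from (10.5, 5.1) to (10.0, 7.8), a distance of √(0.5² + 2.7²) ≈ 2.7.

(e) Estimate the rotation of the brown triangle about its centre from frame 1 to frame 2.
37° clockwise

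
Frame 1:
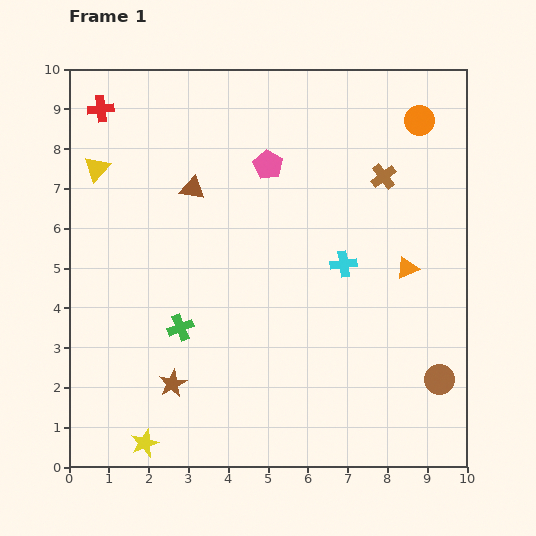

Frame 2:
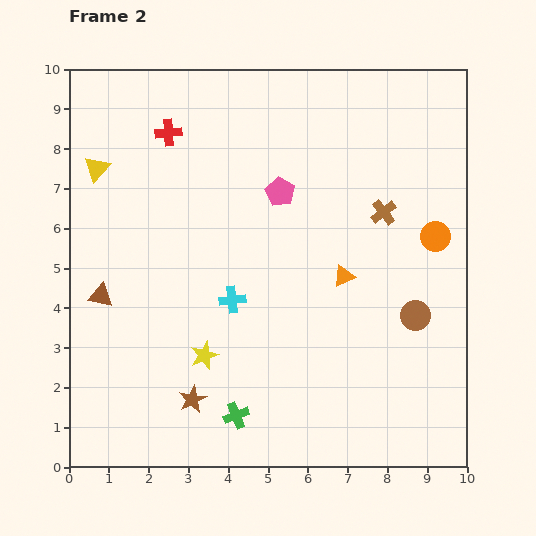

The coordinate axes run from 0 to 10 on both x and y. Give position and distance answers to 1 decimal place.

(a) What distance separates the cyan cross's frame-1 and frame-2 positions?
2.9

The cyan cross moved from (6.9, 5.1) to (4.1, 4.2), a distance of √(2.8² + 0.9²) ≈ 2.9.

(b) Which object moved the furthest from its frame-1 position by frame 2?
the brown triangle

(moved 3.5; next 2.9)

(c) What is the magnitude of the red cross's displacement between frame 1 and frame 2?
1.8

The red cross moved from (0.8, 9.0) to (2.5, 8.4), a distance of √(1.7² + 0.6²) ≈ 1.8.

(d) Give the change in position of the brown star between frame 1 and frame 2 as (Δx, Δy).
(0.5, -0.4)

The brown star was at (2.6, 2.1) in frame 1 and (3.1, 1.7) in frame 2.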